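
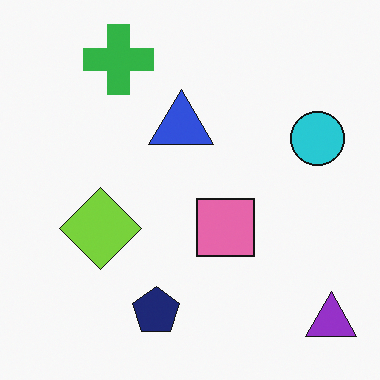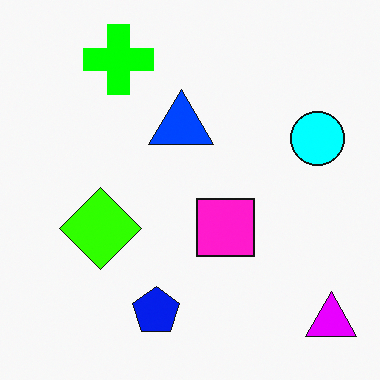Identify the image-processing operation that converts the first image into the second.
The image was heavily oversaturated.

All colors are more vivid — a global saturation change.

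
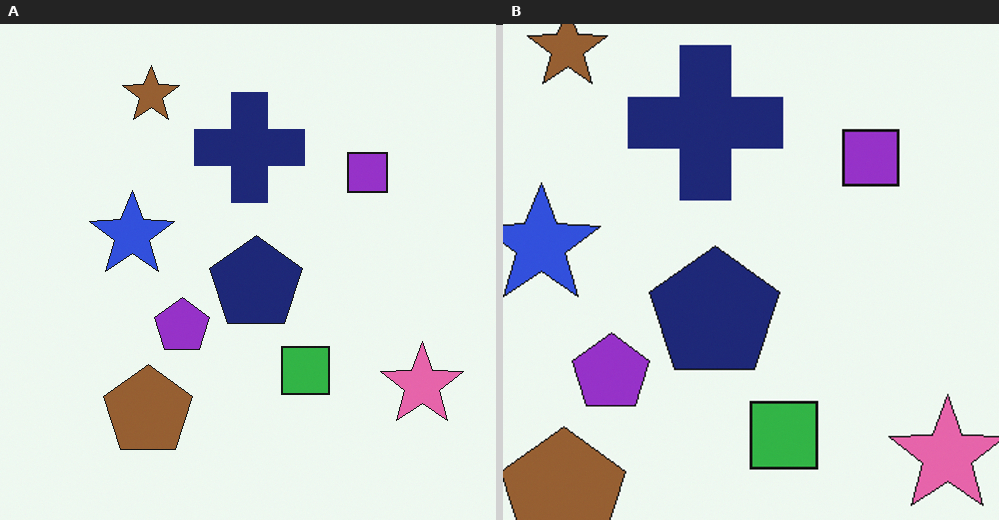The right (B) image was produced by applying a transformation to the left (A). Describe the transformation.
The right (B) image is the left (A) cropped slightly and scaled back up.

The visible shapes are larger and the field of view is narrower; shapes near the original edges may be partly or wholly outside the frame — a crop-and-rescale.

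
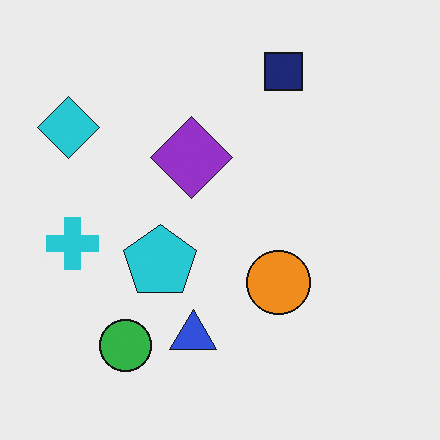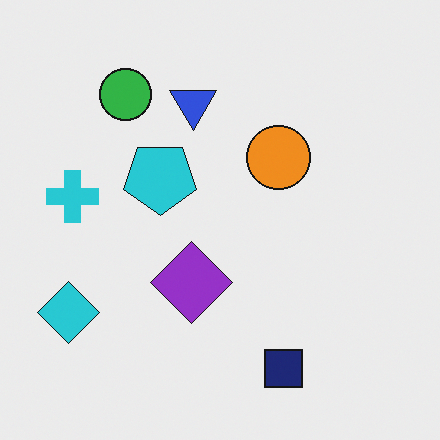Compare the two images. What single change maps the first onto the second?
This is the original image flipped vertically (top ↔ bottom).

The navy square is in the top of the first image and the bottom of the second — shapes on opposite sides of the horizontal midline have swapped in a mirror flip.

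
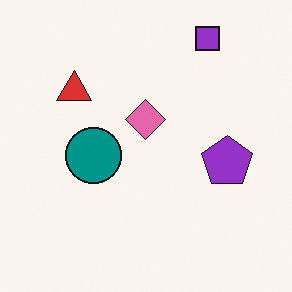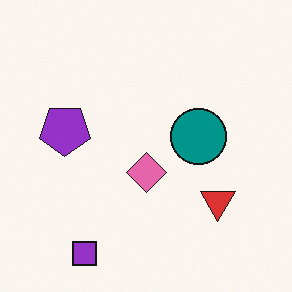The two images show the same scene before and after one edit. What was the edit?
The image was rotated 180°.

The purple square sits in the top-right of the first image and the bottom-left of the second — consistent with a whole-image 180° rotation.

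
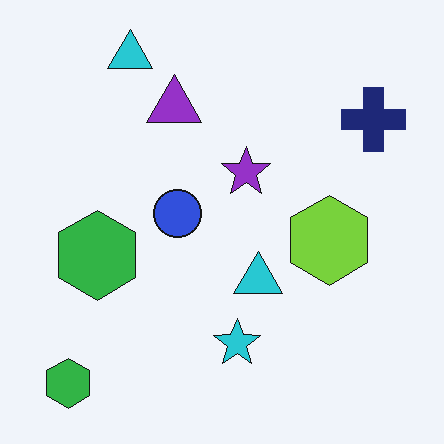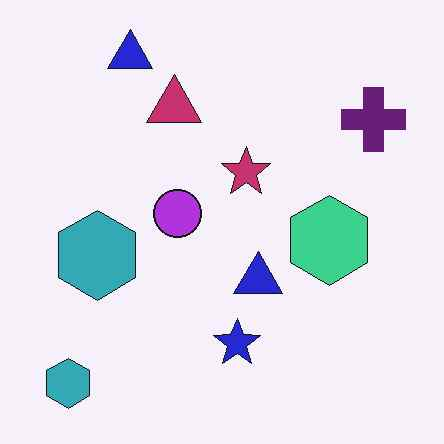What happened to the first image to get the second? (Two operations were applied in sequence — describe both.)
The image was hue-shifted slightly, then given moderate JPEG compression.

Every shape's color has rotated by the same amount around the hue wheel — a uniform hue shift. Blocky 8×8 compression artifacts appear around shape edges and the flat background shows ringing — characteristic JPEG degradation.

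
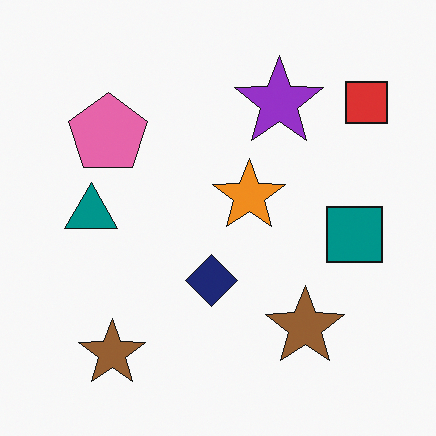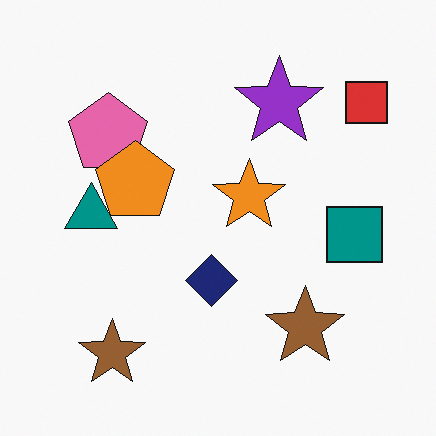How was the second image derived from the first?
This is the original image overlaid with an additional orange pentagon.

An orange pentagon appears in the second image that is absent from the first.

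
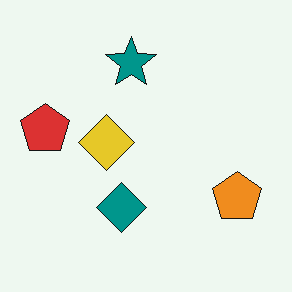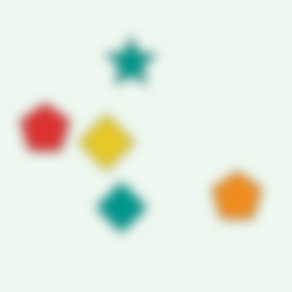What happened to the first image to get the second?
The transformation is: strongly gaussian-blurred.

Shape edges and outlines are uniformly softened across the whole image.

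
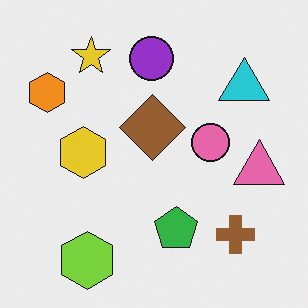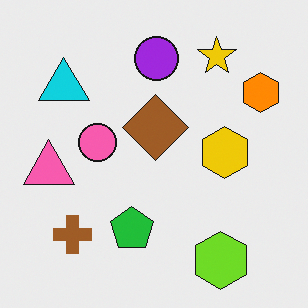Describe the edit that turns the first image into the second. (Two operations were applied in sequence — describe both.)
The second image is the first flipped horizontally (left ↔ right), then slightly oversaturated.

The orange hexagon is in the top-left of the first image and the top-right of the second — shapes on opposite sides of the vertical midline have swapped in a mirror flip. All colors are more vivid — a global saturation change.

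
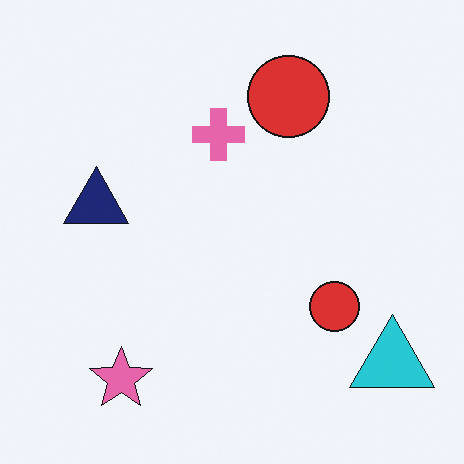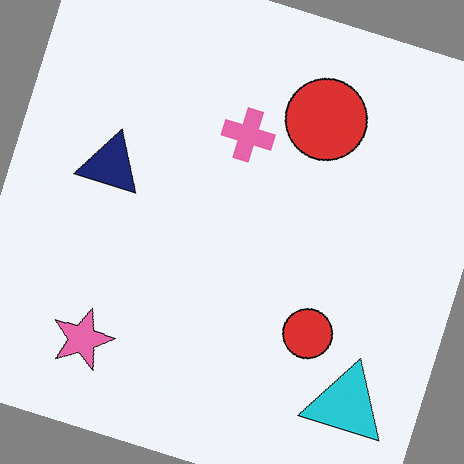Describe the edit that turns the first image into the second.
Rotated clockwise by a moderate amount.

Every shape is tilted by the same angle and the image corners show triangular fill wedges — a whole-image rotation by a non-right angle.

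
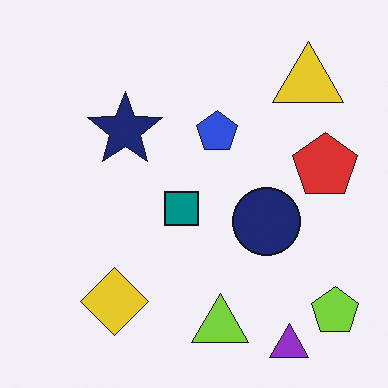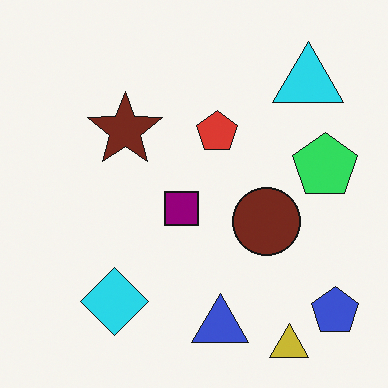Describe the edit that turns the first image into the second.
Hue-shifted by a moderate amount.

Every shape's color has rotated by the same amount around the hue wheel — a uniform hue shift.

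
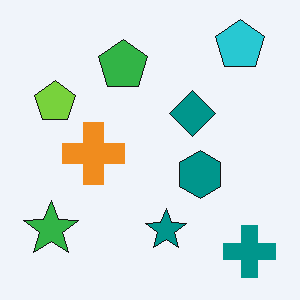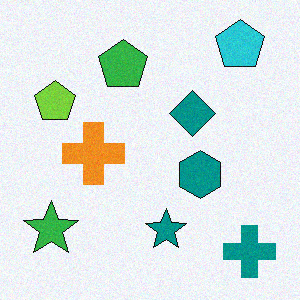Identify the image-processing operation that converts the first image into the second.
The image was degraded with light additive noise.

Random speckle covers the whole image, including the flat background.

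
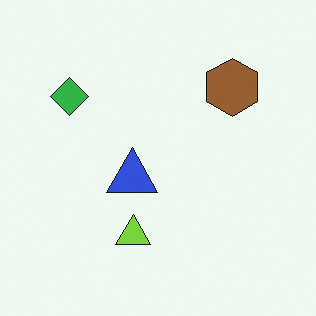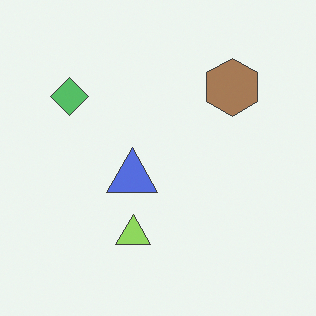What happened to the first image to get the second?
This is the original image given slightly reduced contrast.

Tones are pushed toward mid-grey across the whole image — a global contrast change.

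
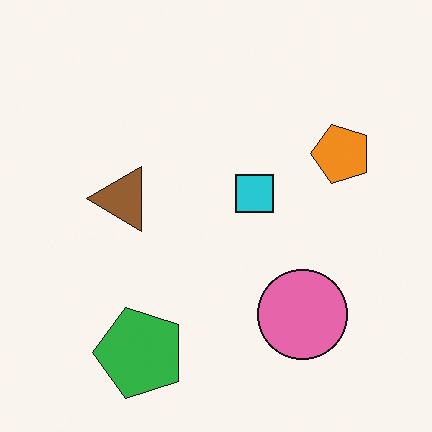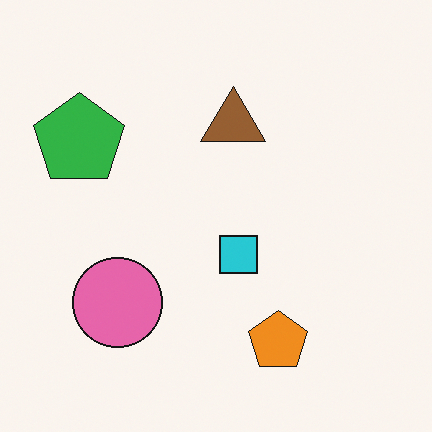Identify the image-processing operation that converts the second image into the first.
It was rotated 90° counter-clockwise.

The green pentagon sits in the top-left of the second image and the bottom-left of the first — consistent with a whole-image 90° counter-clockwise rotation.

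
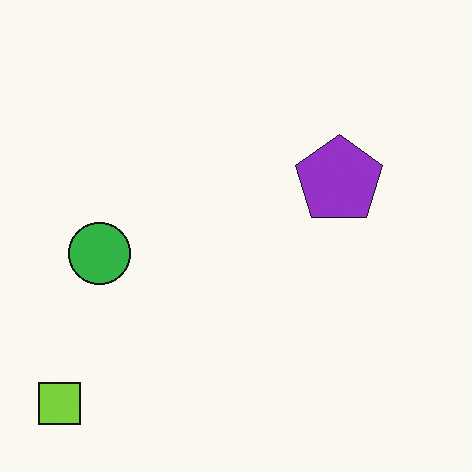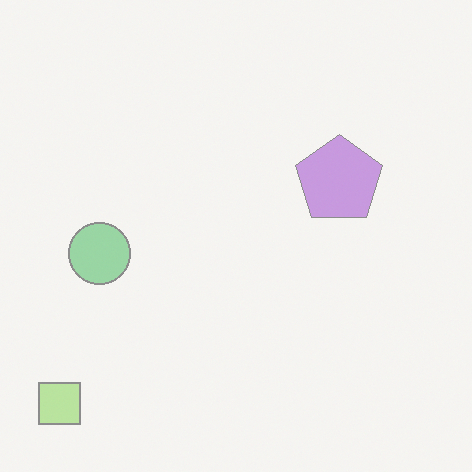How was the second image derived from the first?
Given much lower contrast.

Tones are pushed toward mid-grey across the whole image — a global contrast change.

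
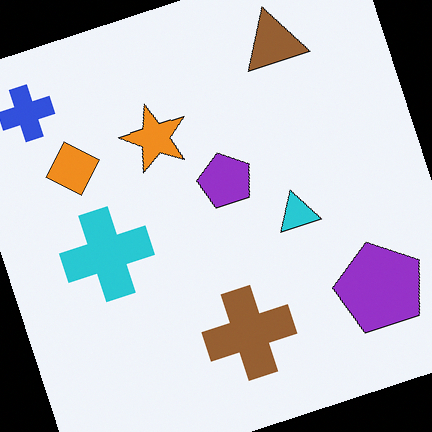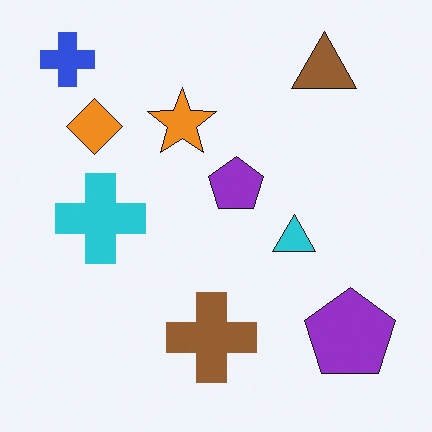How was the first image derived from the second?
The first image is the second rotated counter-clockwise by a moderate amount.

Every shape is tilted by the same angle and the image corners show triangular fill wedges — a whole-image rotation by a non-right angle.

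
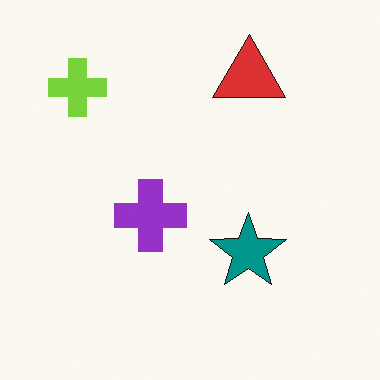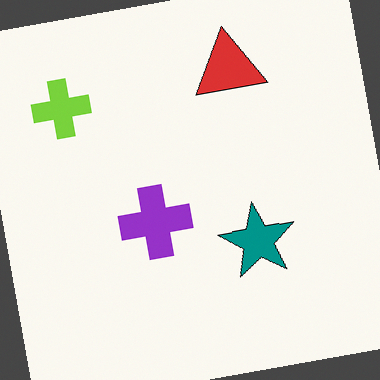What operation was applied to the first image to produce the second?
This is the original image rotated counter-clockwise by a small amount.

Every shape is tilted by the same angle and the image corners show triangular fill wedges — a whole-image rotation by a non-right angle.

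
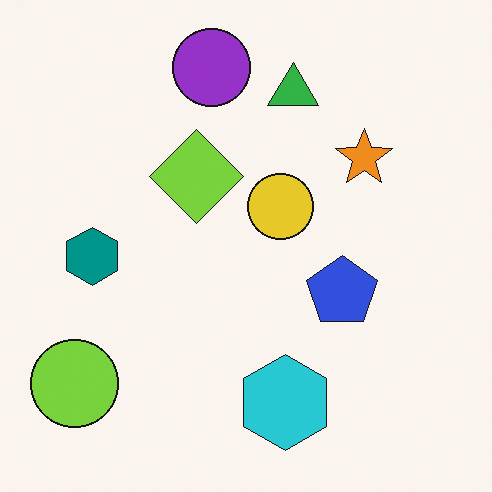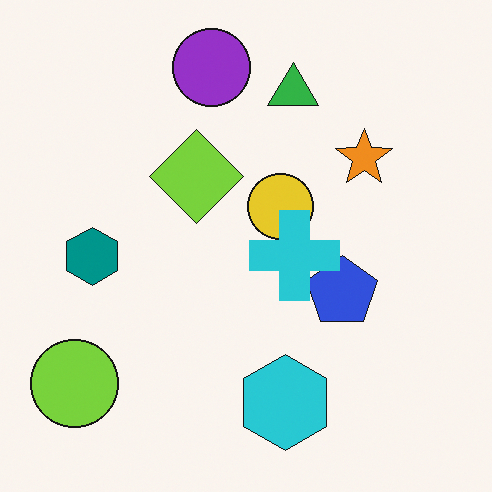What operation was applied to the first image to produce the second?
It was overlaid with an additional cyan cross.

A cyan cross appears in the second image that is absent from the first.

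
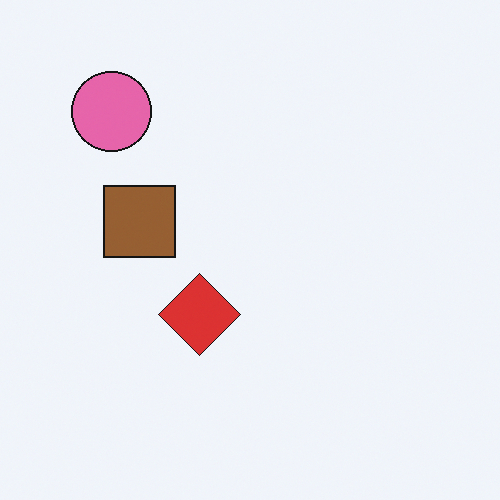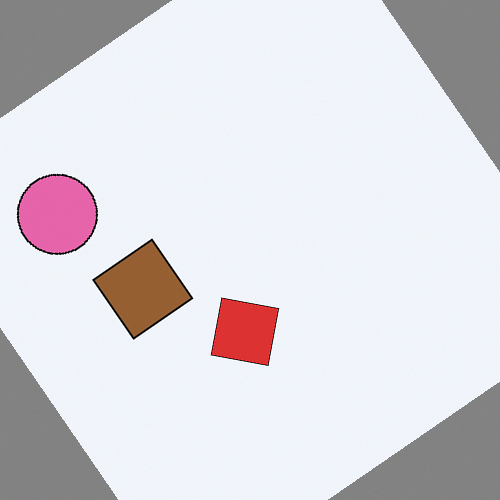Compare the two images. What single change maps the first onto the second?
Rotated counter-clockwise by a large amount — several tens of degrees.

Every shape is tilted by the same angle and the image corners show triangular fill wedges — a whole-image rotation by a non-right angle.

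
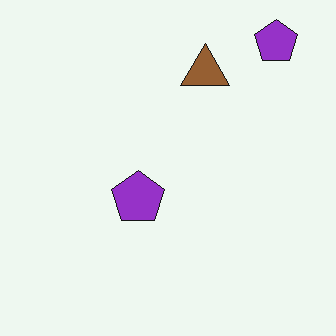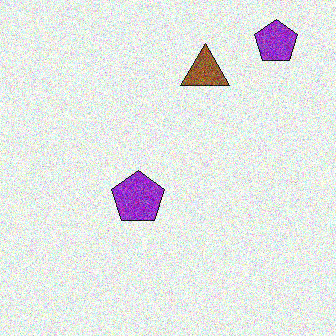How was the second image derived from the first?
The image was degraded with a thick layer of grain.

Random speckle covers the whole image, including the flat background.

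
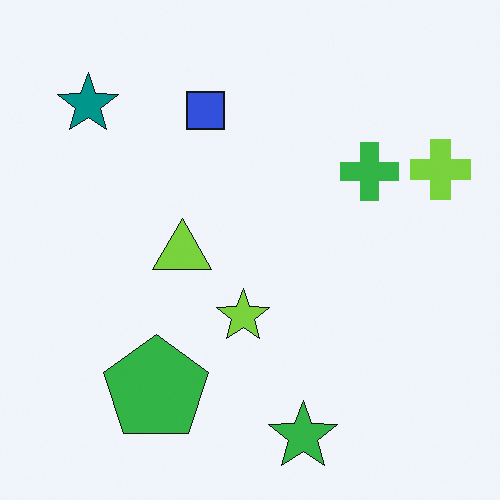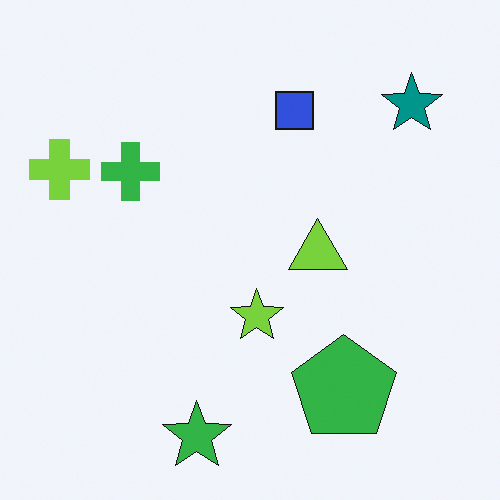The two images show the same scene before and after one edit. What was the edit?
The image was flipped horizontally (left ↔ right).

The lime cross is in the right of the first image and the left of the second — shapes on opposite sides of the vertical midline have swapped in a mirror flip.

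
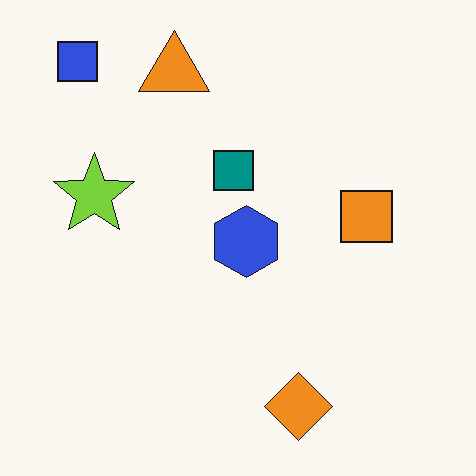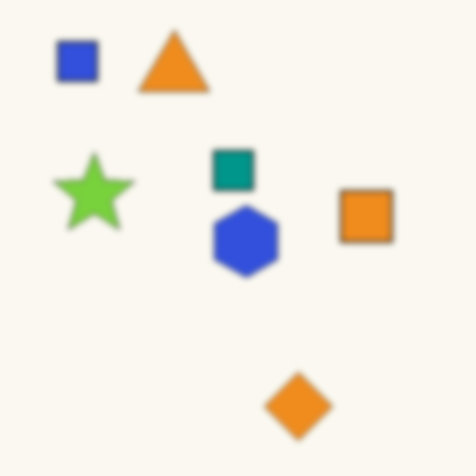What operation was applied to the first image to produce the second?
It was noticeably gaussian-blurred.

Shape edges and outlines are uniformly softened across the whole image.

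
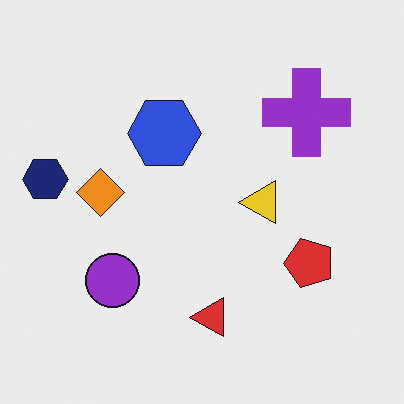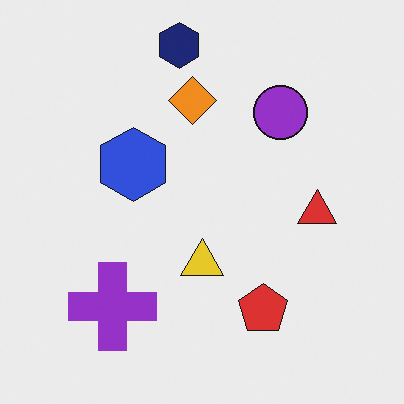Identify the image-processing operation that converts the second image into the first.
The transformation is: transposed (reflected across the top-left ↔ bottom-right diagonal).

Shapes have swapped their row and column positions — what was in the top-right is now in the bottom-left — a diagonal reflection.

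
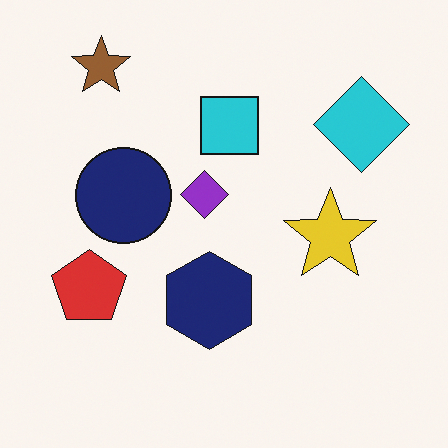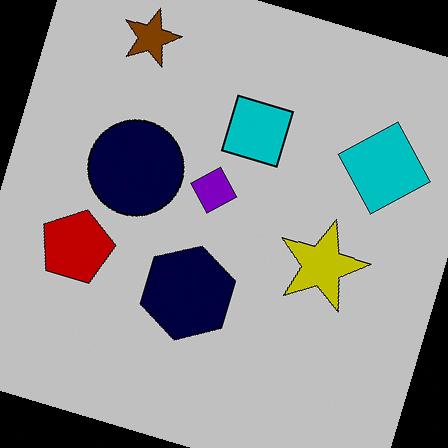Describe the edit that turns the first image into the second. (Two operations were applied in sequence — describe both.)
Heavily posterized to just a handful of flat colors, then rotated clockwise by a moderate amount.

Each flat color has snapped to a coarser quantized level — most visibly, the near-white background has dropped to a flat grey. Every shape is tilted by the same angle and the image corners show triangular fill wedges — a whole-image rotation by a non-right angle.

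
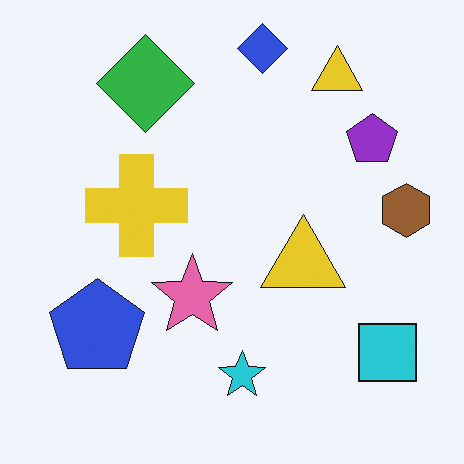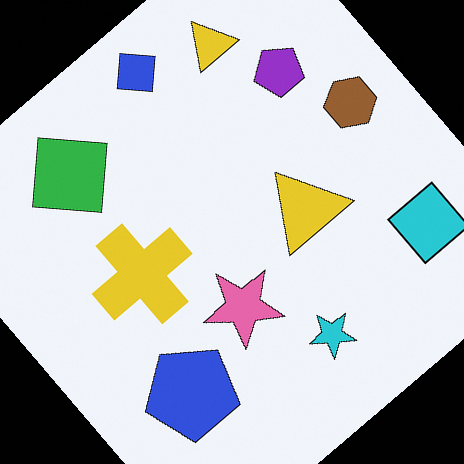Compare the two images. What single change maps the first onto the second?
The transformation is: rotated counter-clockwise by a large amount — several tens of degrees.

Every shape is tilted by the same angle and the image corners show triangular fill wedges — a whole-image rotation by a non-right angle.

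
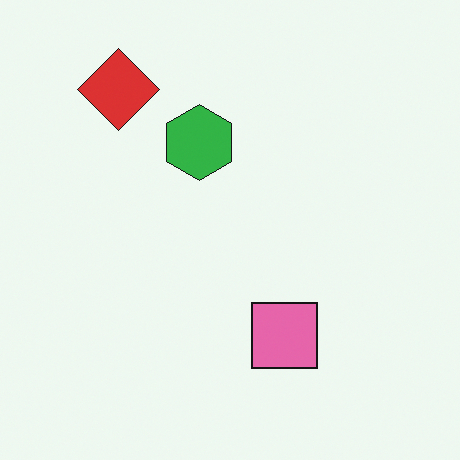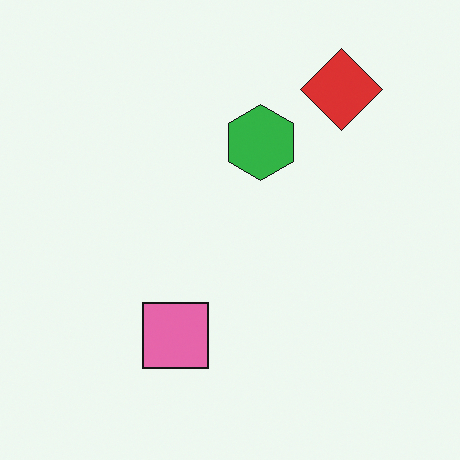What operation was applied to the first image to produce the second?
The transformation is: flipped horizontally (left ↔ right).

The red diamond is in the top-left of the first image and the top-right of the second — shapes on opposite sides of the vertical midline have swapped in a mirror flip.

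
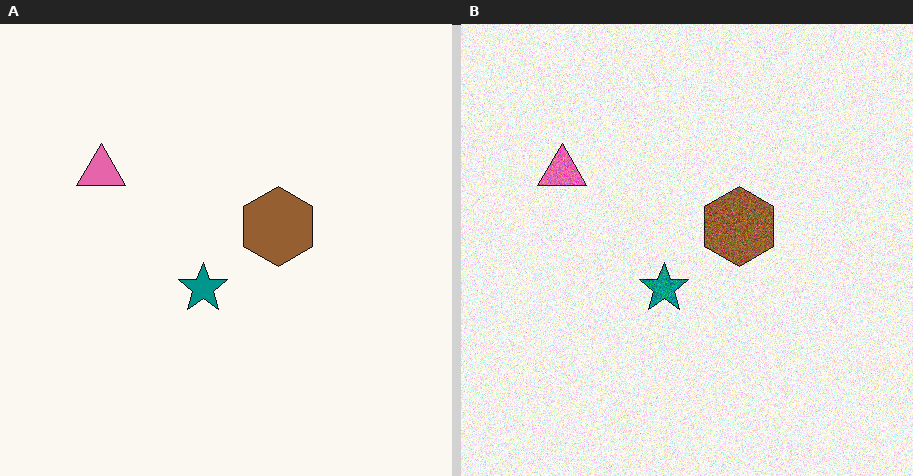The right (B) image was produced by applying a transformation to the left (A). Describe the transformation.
Degraded with moderate additive noise.

Random speckle covers the whole image, including the flat background.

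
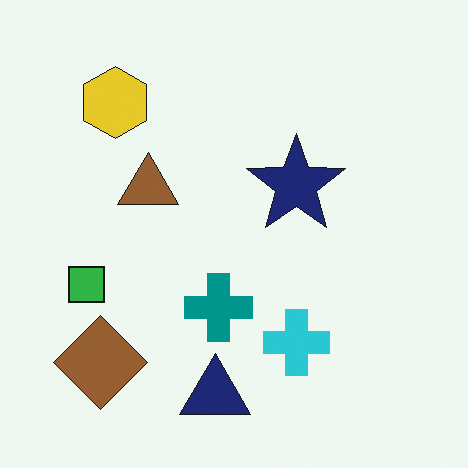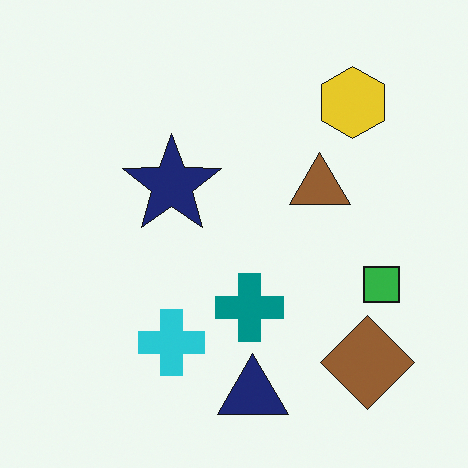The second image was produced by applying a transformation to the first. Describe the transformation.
This is the original image flipped horizontally (left ↔ right).

The green square is in the left of the first image and the right of the second — shapes on opposite sides of the vertical midline have swapped in a mirror flip.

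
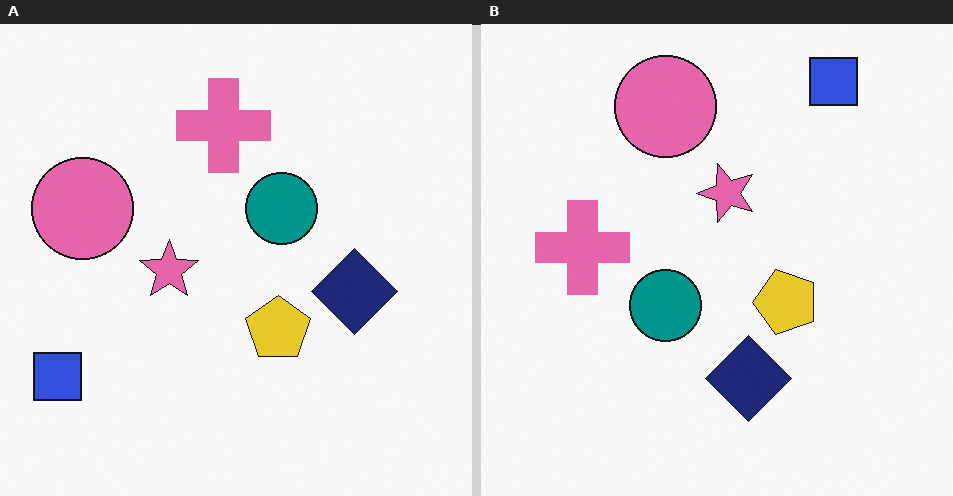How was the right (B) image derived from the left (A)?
The image was transposed (reflected across the top-left ↔ bottom-right diagonal).

Shapes have swapped their row and column positions — what was in the top-right is now in the bottom-left — a diagonal reflection.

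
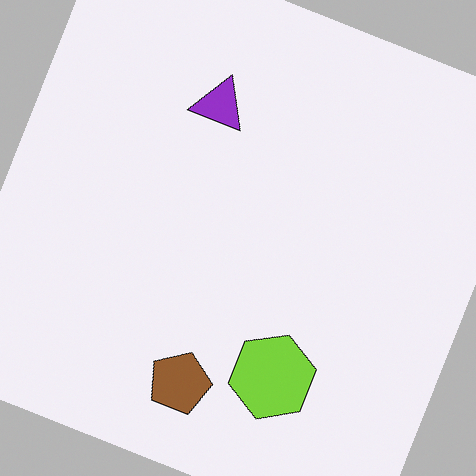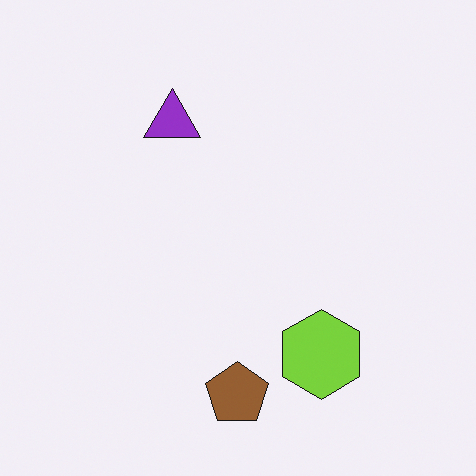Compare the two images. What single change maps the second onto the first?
This is the original image rotated clockwise by a clearly visible amount.

Every shape is tilted by the same angle and the image corners show triangular fill wedges — a whole-image rotation by a non-right angle.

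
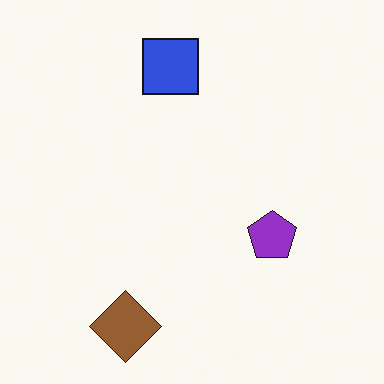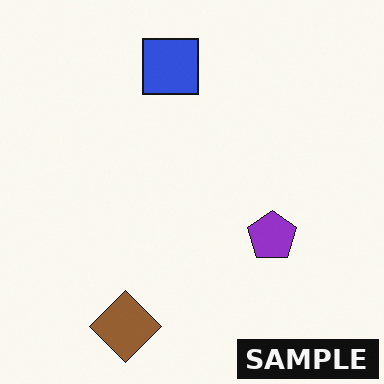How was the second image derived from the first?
This is the original image watermarked with the text "SAMPLE" in the lower-right corner.

A dark label reading "SAMPLE" appears in the lower-right corner.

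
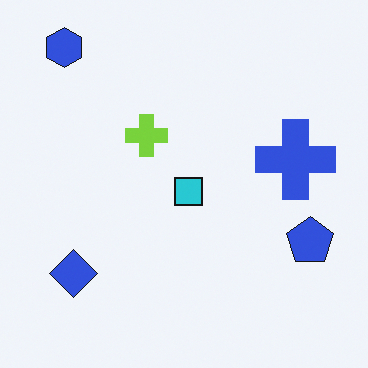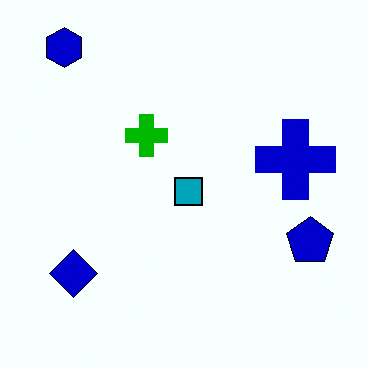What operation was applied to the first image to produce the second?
The second image is the first boosted in contrast.

Tones are pushed away from mid-grey across the whole image — a global contrast change.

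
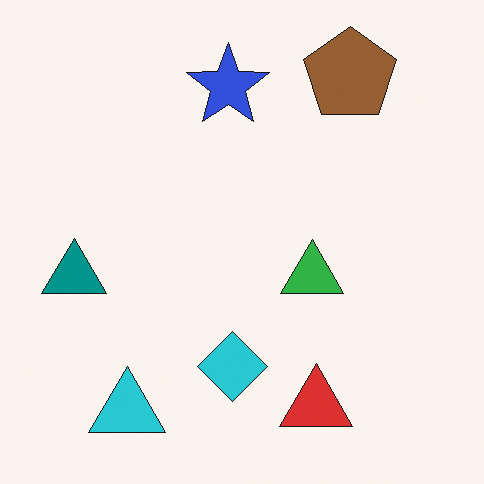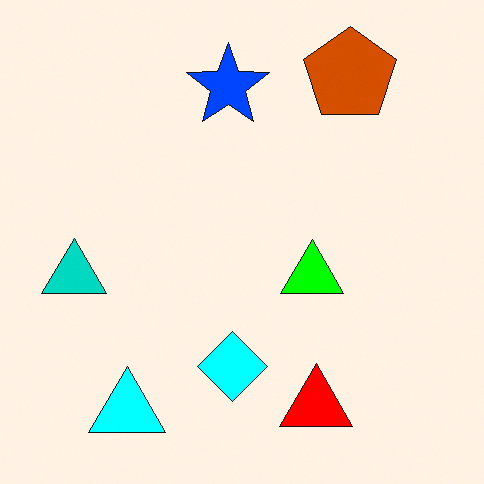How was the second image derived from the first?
Made much more vivid (saturation change).

All colors are more vivid — a global saturation change.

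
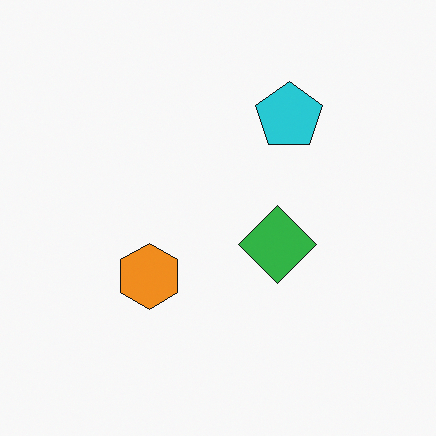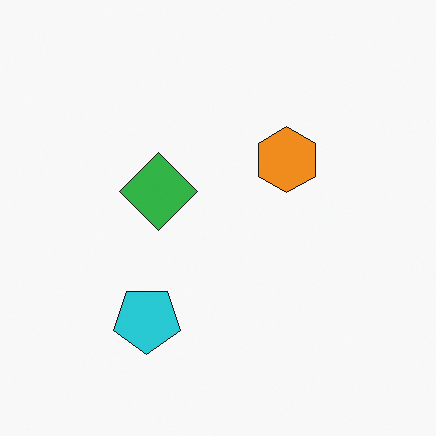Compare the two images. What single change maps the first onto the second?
The image was rotated 180°.

The cyan pentagon sits in the top of the first image and the bottom of the second — consistent with a whole-image 180° rotation.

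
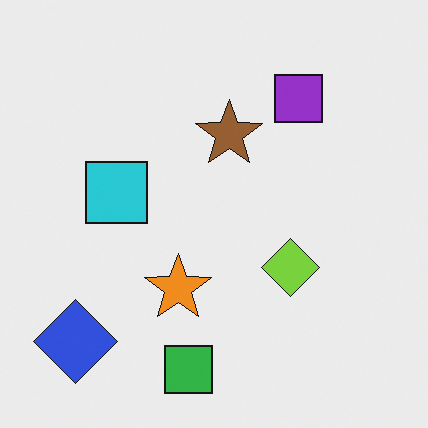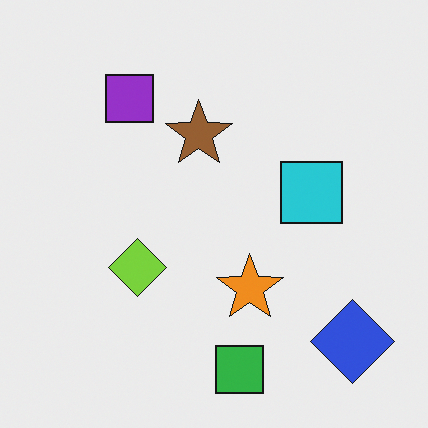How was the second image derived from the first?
This is the original image flipped horizontally (left ↔ right).

The blue diamond is in the bottom-left of the first image and the bottom-right of the second — shapes on opposite sides of the vertical midline have swapped in a mirror flip.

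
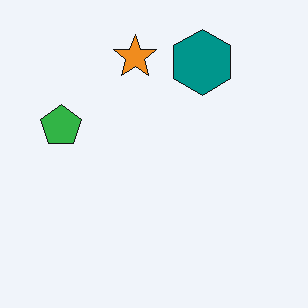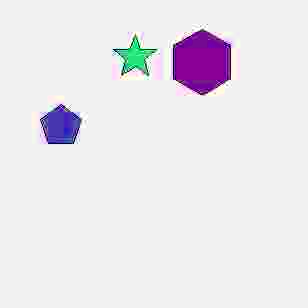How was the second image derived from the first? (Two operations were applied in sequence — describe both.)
Heavily JPEG-compressed with obvious blocking artifacts, then hue-shifted noticeably.

Blocky 8×8 compression artifacts appear around shape edges and the flat background shows ringing — characteristic JPEG degradation. Every shape's color has rotated by the same amount around the hue wheel — a uniform hue shift.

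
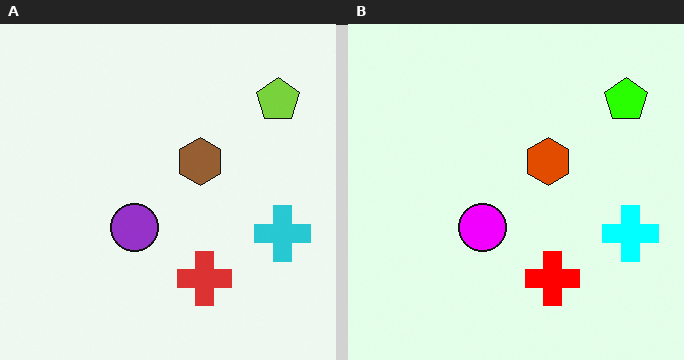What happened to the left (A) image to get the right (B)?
The image was made much more vivid (saturation change).

All colors are more vivid — a global saturation change.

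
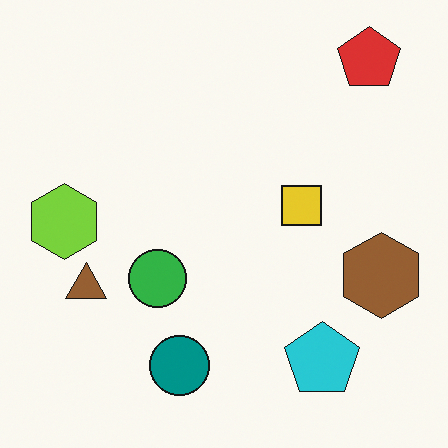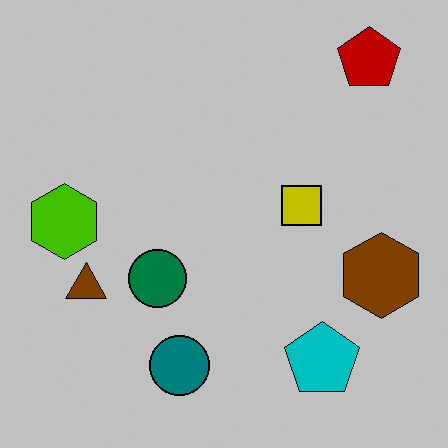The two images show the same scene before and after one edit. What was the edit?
The image was aggressively posterized.

Each flat color has snapped to a coarser quantized level — most visibly, the near-white background has dropped to a flat grey.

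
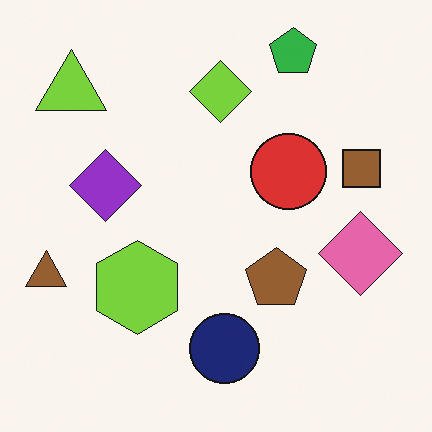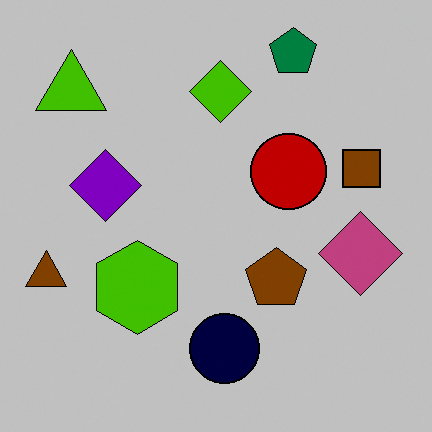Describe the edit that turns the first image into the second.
It was aggressively posterized.

Each flat color has snapped to a coarser quantized level — most visibly, the near-white background has dropped to a flat grey.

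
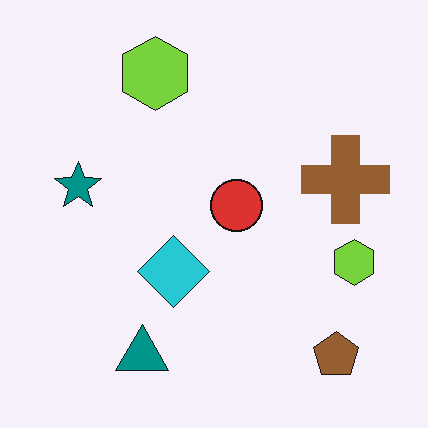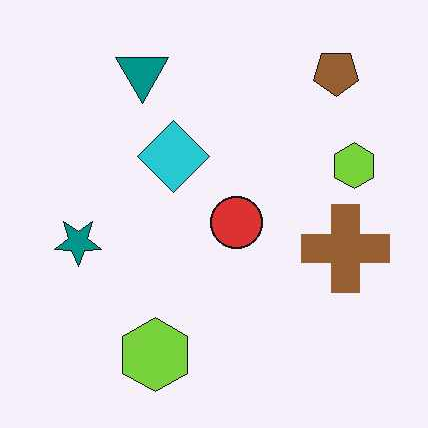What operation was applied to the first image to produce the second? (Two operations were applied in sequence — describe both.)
This is the original image JPEG-compressed with visible artifacts, then flipped vertically (top ↔ bottom).

Blocky 8×8 compression artifacts appear around shape edges and the flat background shows ringing — characteristic JPEG degradation. The teal triangle is in the bottom-left of the first image and the top-left of the second — shapes on opposite sides of the horizontal midline have swapped in a mirror flip.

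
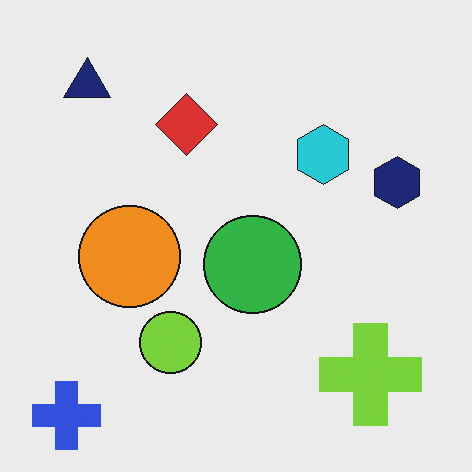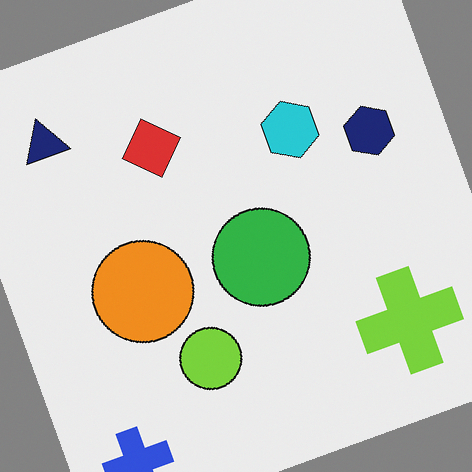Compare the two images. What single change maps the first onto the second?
Rotated counter-clockwise by a clearly visible amount.

Every shape is tilted by the same angle and the image corners show triangular fill wedges — a whole-image rotation by a non-right angle.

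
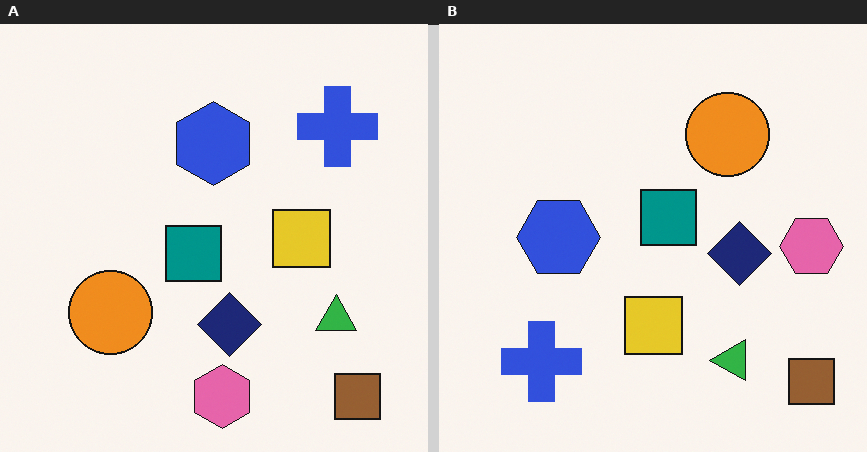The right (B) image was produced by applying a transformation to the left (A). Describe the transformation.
The right (B) image is the left (A) transposed (reflected across the top-left ↔ bottom-right diagonal).

Shapes have swapped their row and column positions — what was in the top-right is now in the bottom-left — a diagonal reflection.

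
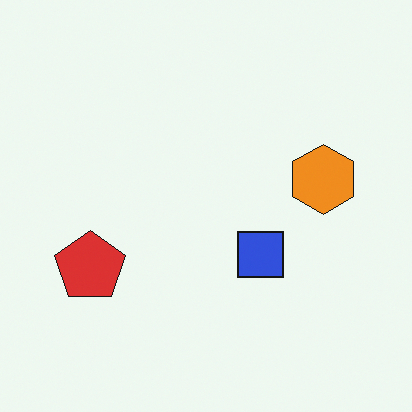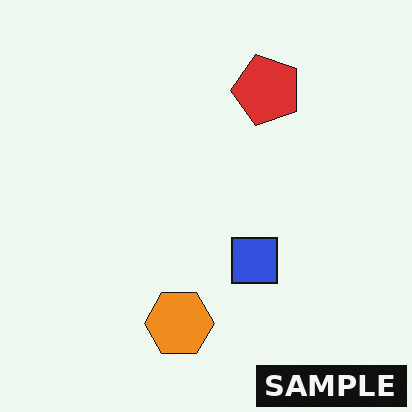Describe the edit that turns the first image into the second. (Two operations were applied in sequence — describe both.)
It was transposed (reflected across the top-left ↔ bottom-right diagonal), then watermarked with the text "SAMPLE" in the lower-right corner.

Shapes have swapped their row and column positions — what was in the top-right is now in the bottom-left — a diagonal reflection. A dark label reading "SAMPLE" appears in the lower-right corner.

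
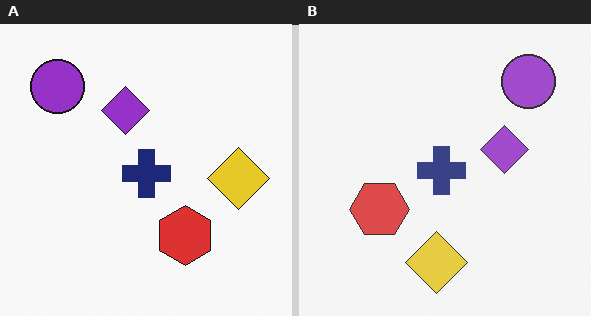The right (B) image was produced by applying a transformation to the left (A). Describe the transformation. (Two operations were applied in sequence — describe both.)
Given slightly reduced contrast, then rotated 90° clockwise.

Tones are pushed toward mid-grey across the whole image — a global contrast change. The purple circle sits in the top-left of the left (A) image and the top-right of the right (B) — consistent with a whole-image 90° clockwise rotation.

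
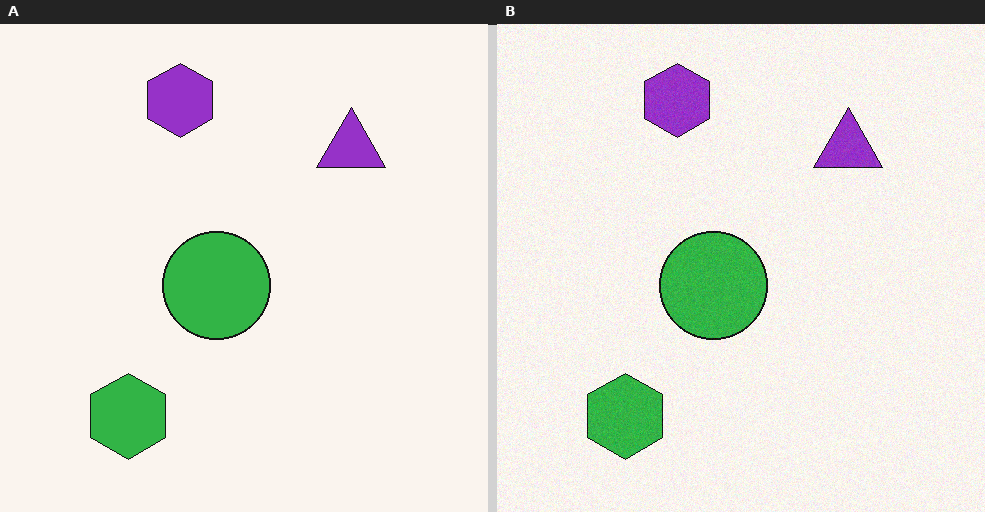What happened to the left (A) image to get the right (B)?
The right (B) image is the left (A) degraded with a light layer of grain.

Random speckle covers the whole image, including the flat background.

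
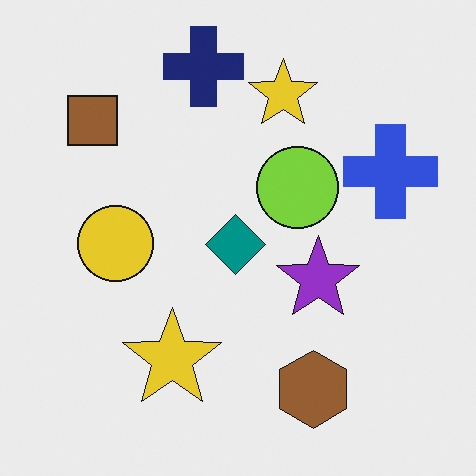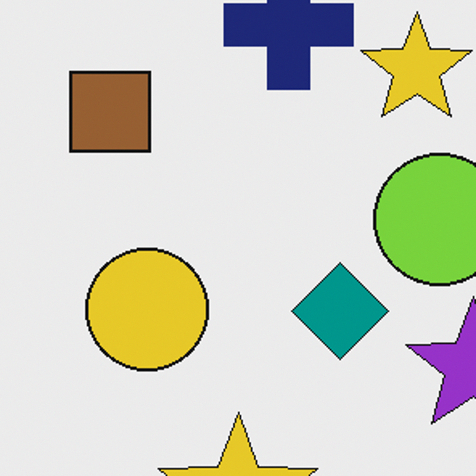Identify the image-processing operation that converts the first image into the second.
The transformation is: cropped to a modestly smaller region and rescaled.

The visible shapes are larger and the field of view is narrower; shapes near the original edges may be partly or wholly outside the frame — a crop-and-rescale.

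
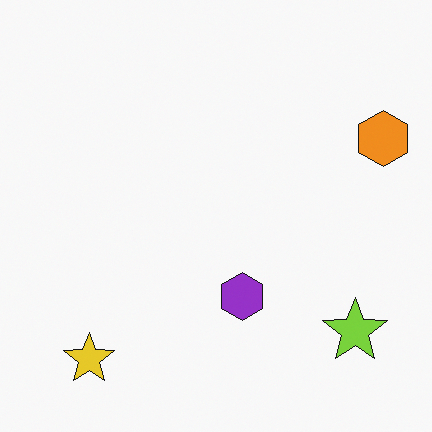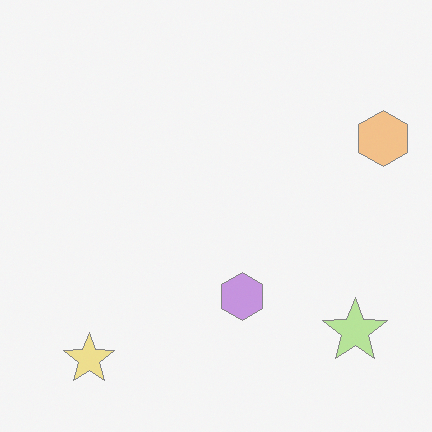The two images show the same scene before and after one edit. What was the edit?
The second image is the first washed out (contrast reduced).

Tones are pushed toward mid-grey across the whole image — a global contrast change.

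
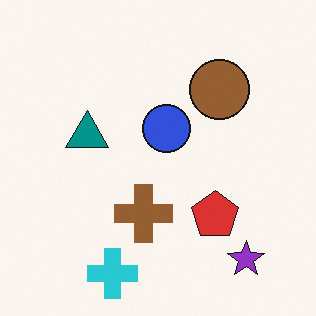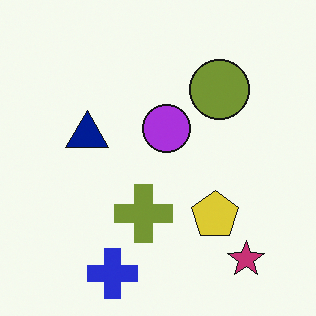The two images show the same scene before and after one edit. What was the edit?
The second image is the first hue-shifted by a small amount.

Every shape's color has rotated by the same amount around the hue wheel — a uniform hue shift.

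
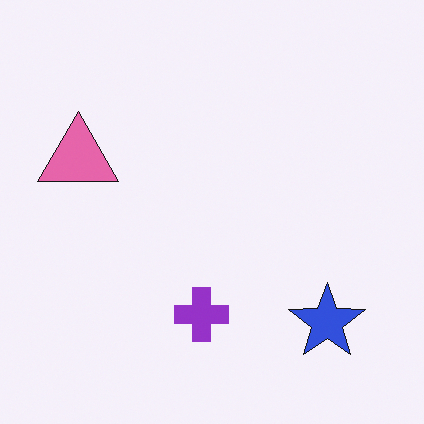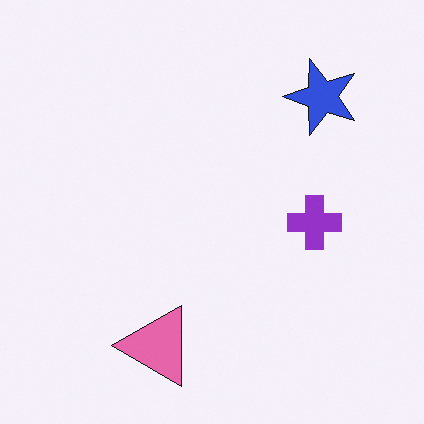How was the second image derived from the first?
It was rotated 90° counter-clockwise.

The blue star sits in the bottom-right of the first image and the top-right of the second — consistent with a whole-image 90° counter-clockwise rotation.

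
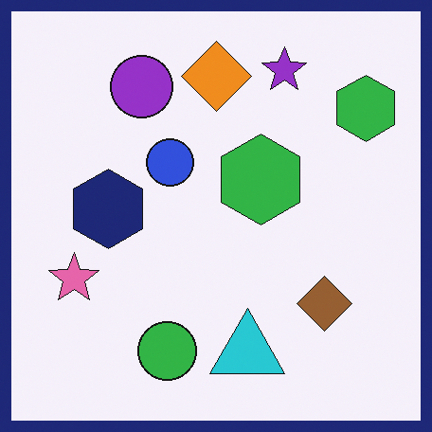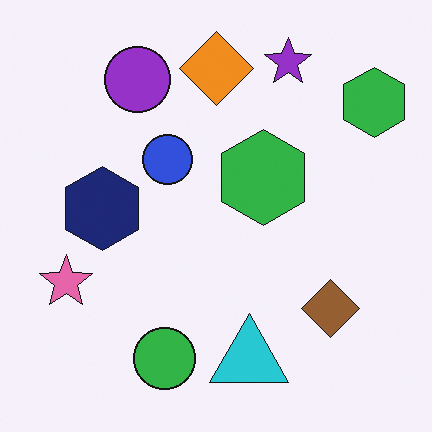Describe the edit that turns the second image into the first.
The first image is the second framed with a navy border.

A solid navy frame runs around the edge of the first image, with the content slightly shrunk inside it.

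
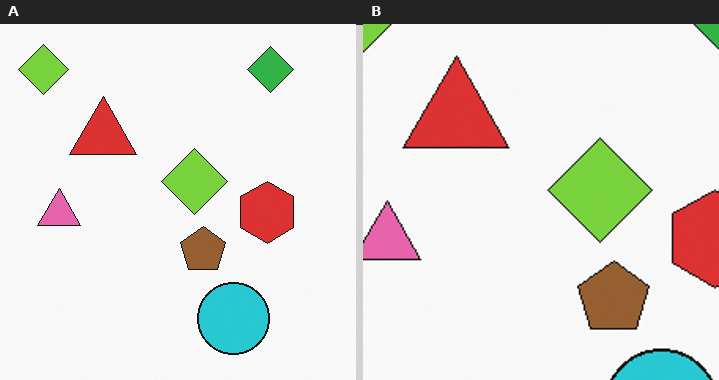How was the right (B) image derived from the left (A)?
Cropped to a modestly smaller region and rescaled.

The visible shapes are larger and the field of view is narrower; shapes near the original edges may be partly or wholly outside the frame — a crop-and-rescale.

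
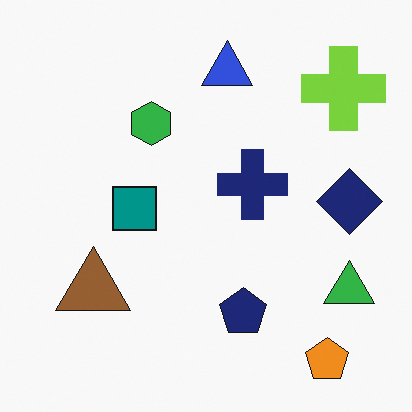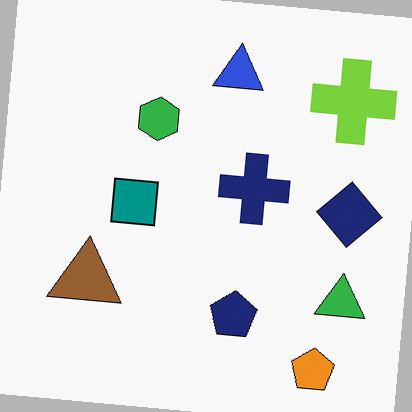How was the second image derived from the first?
The image was rotated clockwise by a slight angle.

Every shape is tilted by the same angle and the image corners show triangular fill wedges — a whole-image rotation by a non-right angle.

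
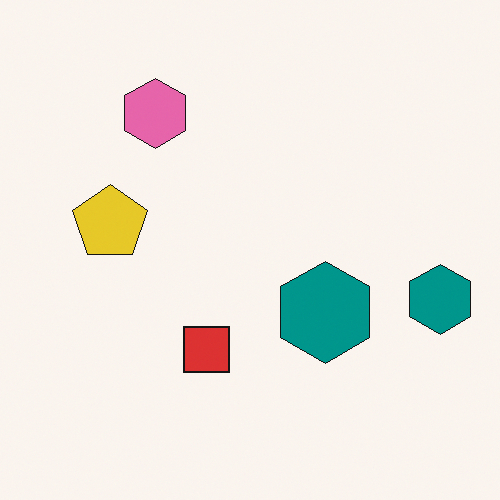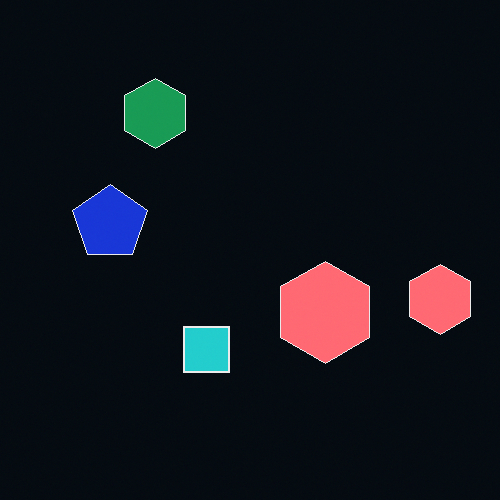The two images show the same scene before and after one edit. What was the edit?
The second image is the first color-inverted (negative).

The light background has become dark and every shape's color is its complement — a photographic negative.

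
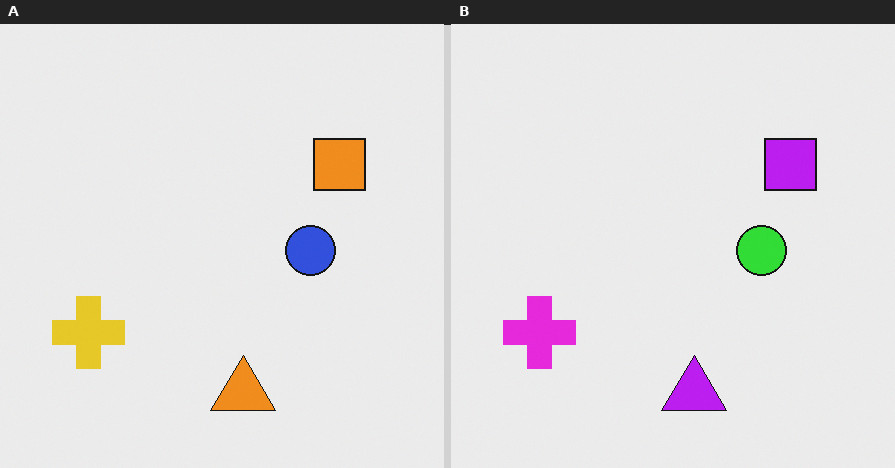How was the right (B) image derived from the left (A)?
The right (B) image is the left (A) hue-shifted through roughly half the color wheel.

Every shape's color has rotated by the same amount around the hue wheel — a uniform hue shift.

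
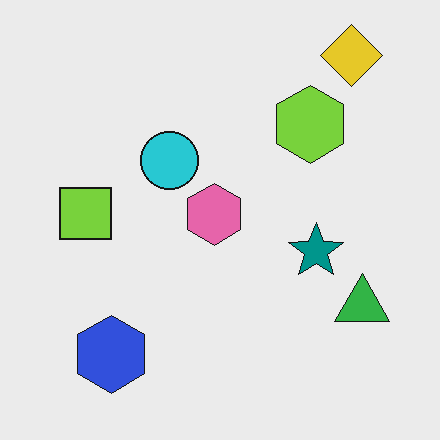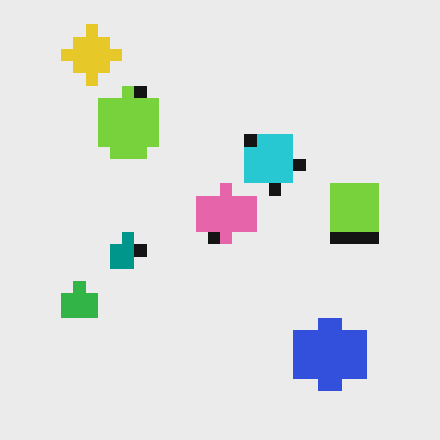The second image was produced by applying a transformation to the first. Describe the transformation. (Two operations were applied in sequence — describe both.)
The transformation is: heavily pixelated into large blocks, then flipped horizontally (left ↔ right).

Shapes are reduced to large square blocks; fine edges and outlines are lost — a downscale-then-upscale (mosaic) effect. The green triangle is in the bottom-right of the first image and the bottom-left of the second — shapes on opposite sides of the vertical midline have swapped in a mirror flip.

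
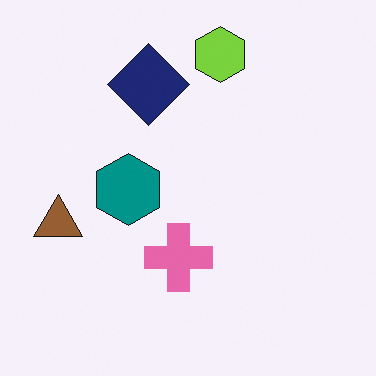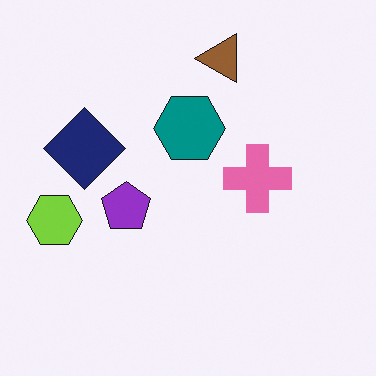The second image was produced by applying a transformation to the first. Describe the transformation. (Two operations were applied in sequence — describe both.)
It was transposed (reflected across the top-left ↔ bottom-right diagonal), then overlaid with an additional purple pentagon.

Shapes have swapped their row and column positions — what was in the top-right is now in the bottom-left — a diagonal reflection. A purple pentagon appears in the second image that is absent from the first.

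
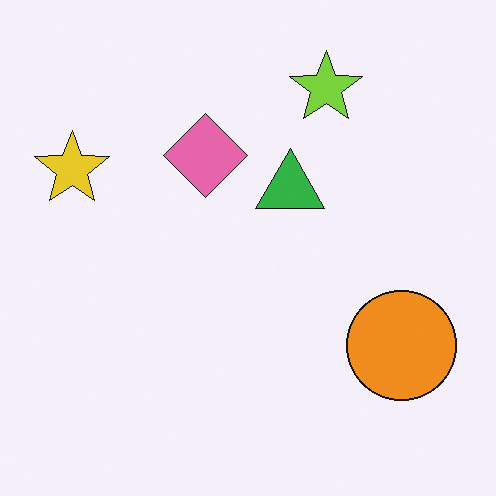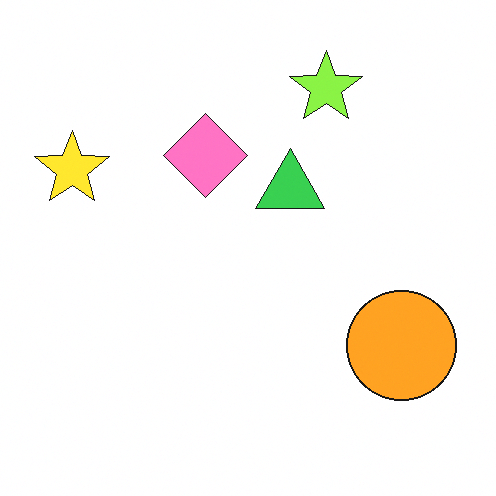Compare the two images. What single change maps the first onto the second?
This is the original image brightened a little.

Every pixel — background and shapes alike — is uniformly brightened.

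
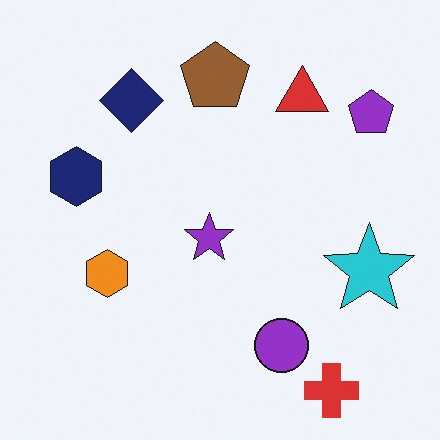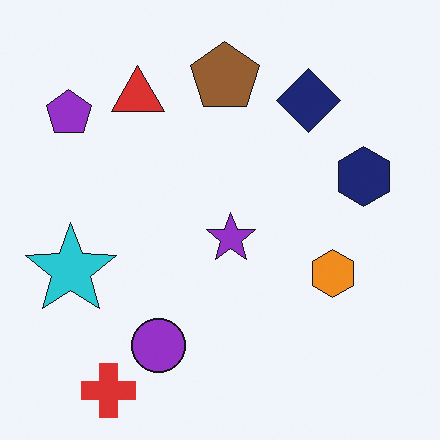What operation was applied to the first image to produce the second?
Flipped horizontally (left ↔ right).

The purple pentagon is in the top-right of the first image and the top-left of the second — shapes on opposite sides of the vertical midline have swapped in a mirror flip.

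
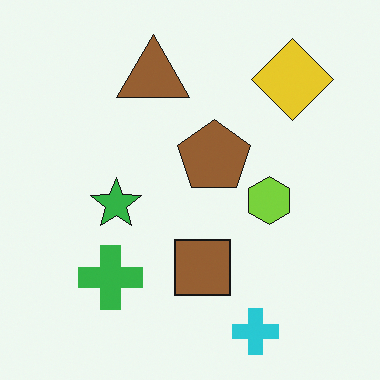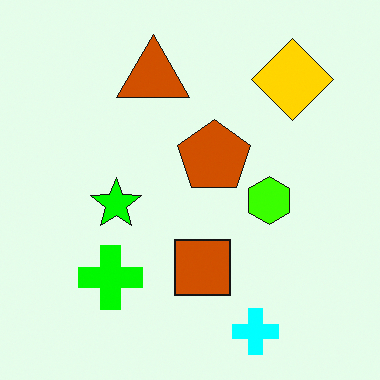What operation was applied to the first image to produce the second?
It was heavily oversaturated.

All colors are more vivid — a global saturation change.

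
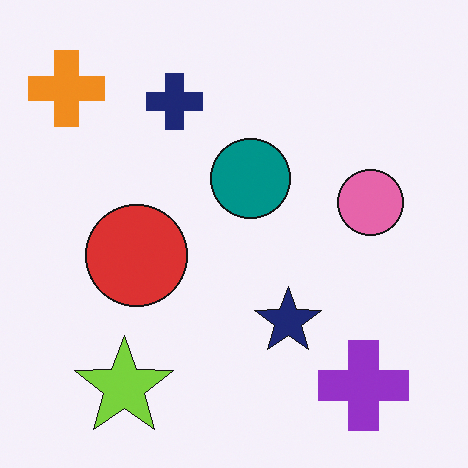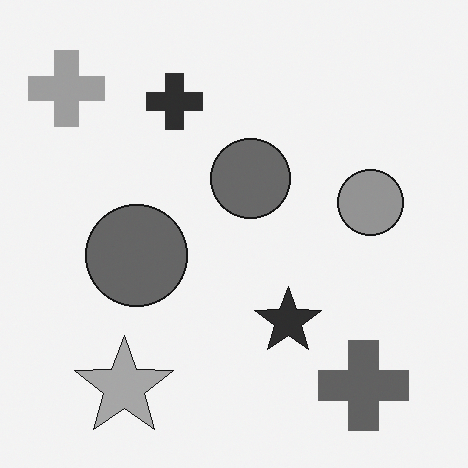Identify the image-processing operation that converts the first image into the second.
Converted to grayscale.

All color is removed — every shape is now a shade of grey.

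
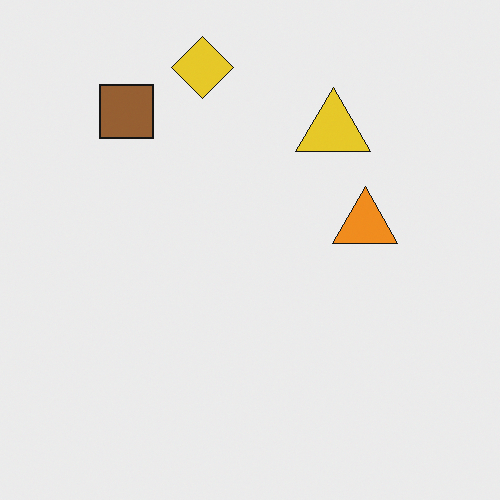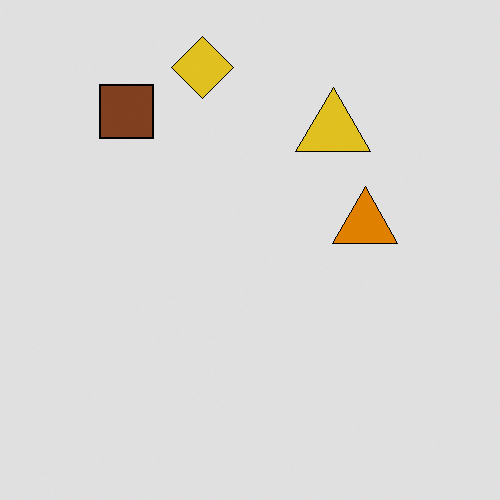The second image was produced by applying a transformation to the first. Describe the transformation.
The transformation is: posterized to a reduced palette.

Each flat color has snapped to a coarser quantized level — most visibly, the near-white background has dropped to a flat grey.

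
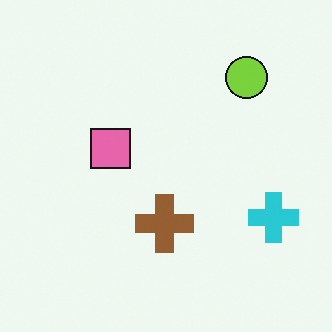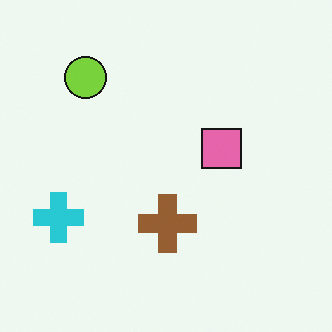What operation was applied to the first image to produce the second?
The transformation is: flipped horizontally (left ↔ right).

The cyan cross is in the right of the first image and the left of the second — shapes on opposite sides of the vertical midline have swapped in a mirror flip.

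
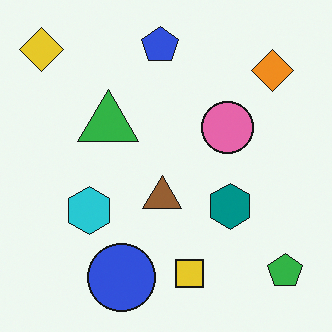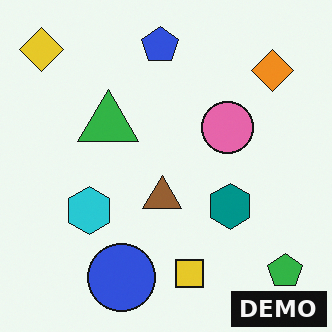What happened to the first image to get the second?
The second image is the first watermarked with the text "DEMO" in the lower-right corner.

A dark label reading "DEMO" appears in the lower-right corner.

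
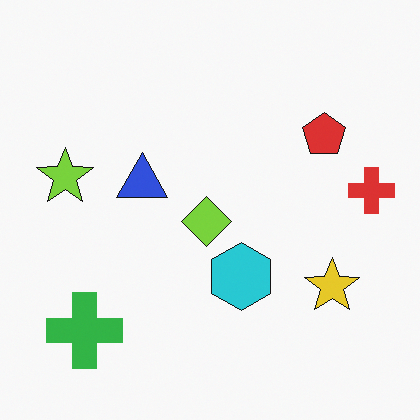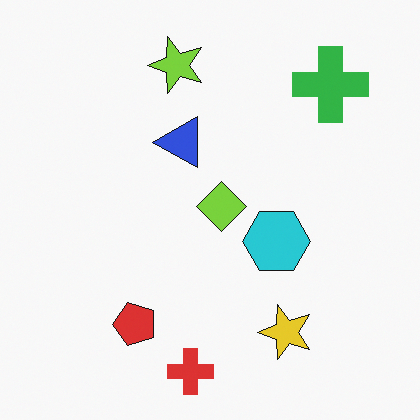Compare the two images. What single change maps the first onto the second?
This is the original image transposed (reflected across the top-left ↔ bottom-right diagonal).

Shapes have swapped their row and column positions — what was in the top-right is now in the bottom-left — a diagonal reflection.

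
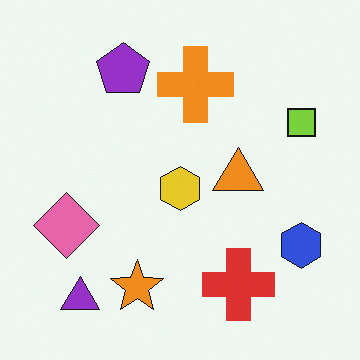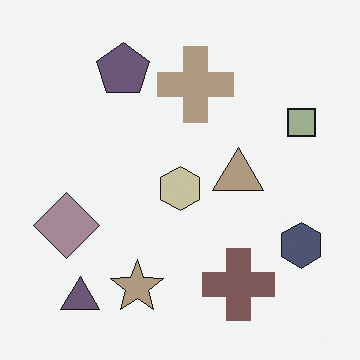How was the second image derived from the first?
The transformation is: made much more muted (saturation change).

All colors are more muted and greyish — a global saturation change.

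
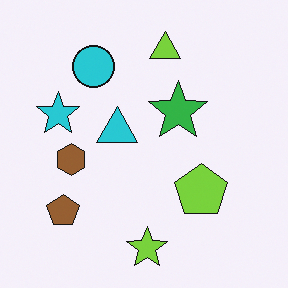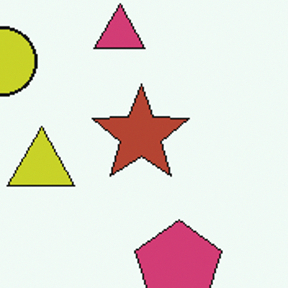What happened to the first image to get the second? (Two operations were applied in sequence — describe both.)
The image was hue-shifted through roughly half the color wheel, then cropped to a noticeably smaller region and rescaled.

Every shape's color has rotated by the same amount around the hue wheel — a uniform hue shift. The visible shapes are larger and the field of view is narrower; shapes near the original edges may be partly or wholly outside the frame — a crop-and-rescale.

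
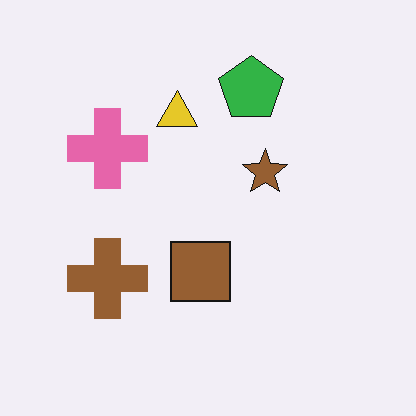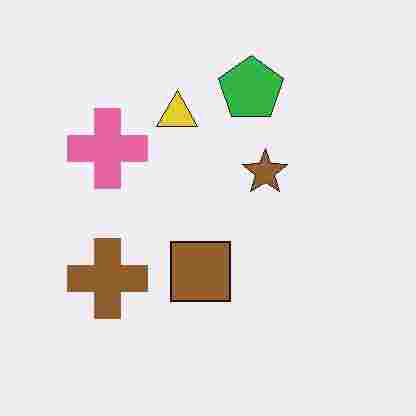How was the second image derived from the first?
This is the original image heavily JPEG-compressed with obvious blocking artifacts.

Blocky 8×8 compression artifacts appear around shape edges and the flat background shows ringing — characteristic JPEG degradation.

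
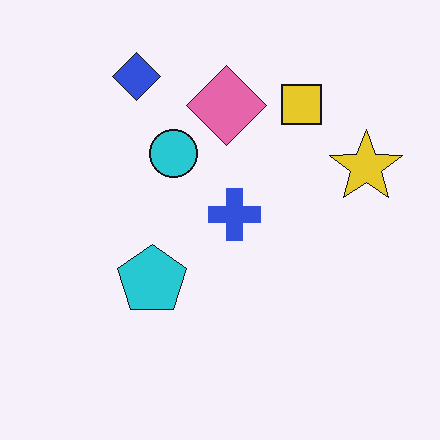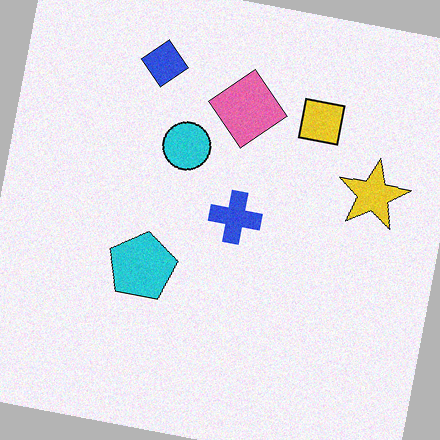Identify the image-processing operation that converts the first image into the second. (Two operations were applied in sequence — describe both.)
This is the original image degraded with light additive noise, then rotated clockwise by a few degrees.

Random speckle covers the whole image, including the flat background. Every shape is tilted by the same angle and the image corners show triangular fill wedges — a whole-image rotation by a non-right angle.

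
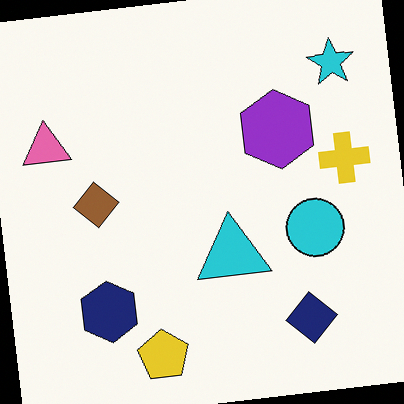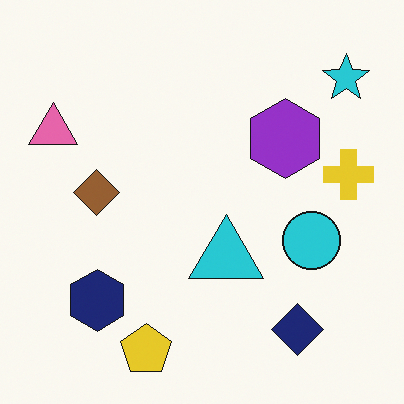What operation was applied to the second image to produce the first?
This is the original image rotated counter-clockwise by a small amount.

Every shape is tilted by the same angle and the image corners show triangular fill wedges — a whole-image rotation by a non-right angle.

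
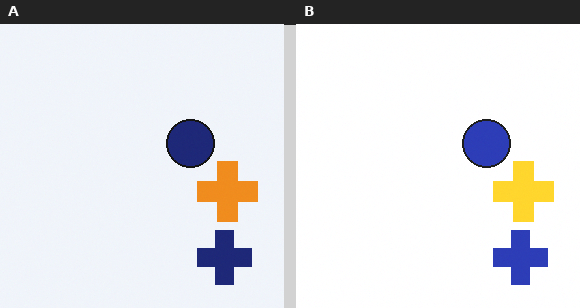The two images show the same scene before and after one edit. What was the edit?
The image was noticeably brightened.

Every pixel — background and shapes alike — is uniformly brightened.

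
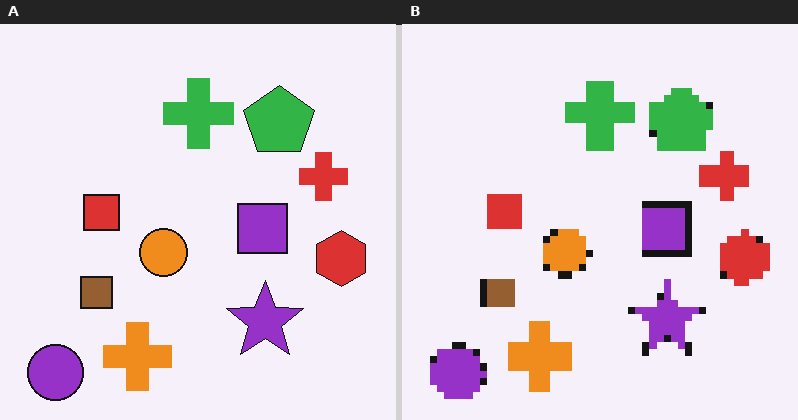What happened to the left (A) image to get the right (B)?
The transformation is: moderately pixelated.

Shapes are reduced to large square blocks; fine edges and outlines are lost — a downscale-then-upscale (mosaic) effect.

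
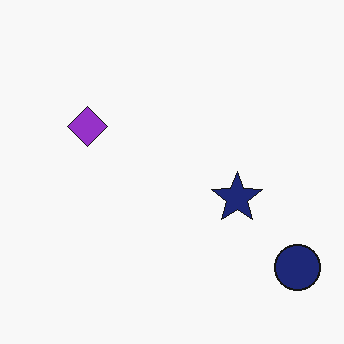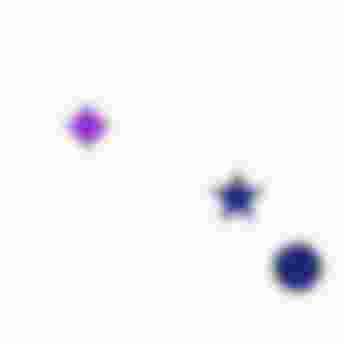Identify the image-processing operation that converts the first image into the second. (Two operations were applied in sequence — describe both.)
The transformation is: heavily blurred, then degraded with heavy JPEG compression.

Shape edges and outlines are uniformly softened across the whole image. Blocky 8×8 compression artifacts appear around shape edges and the flat background shows ringing — characteristic JPEG degradation.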